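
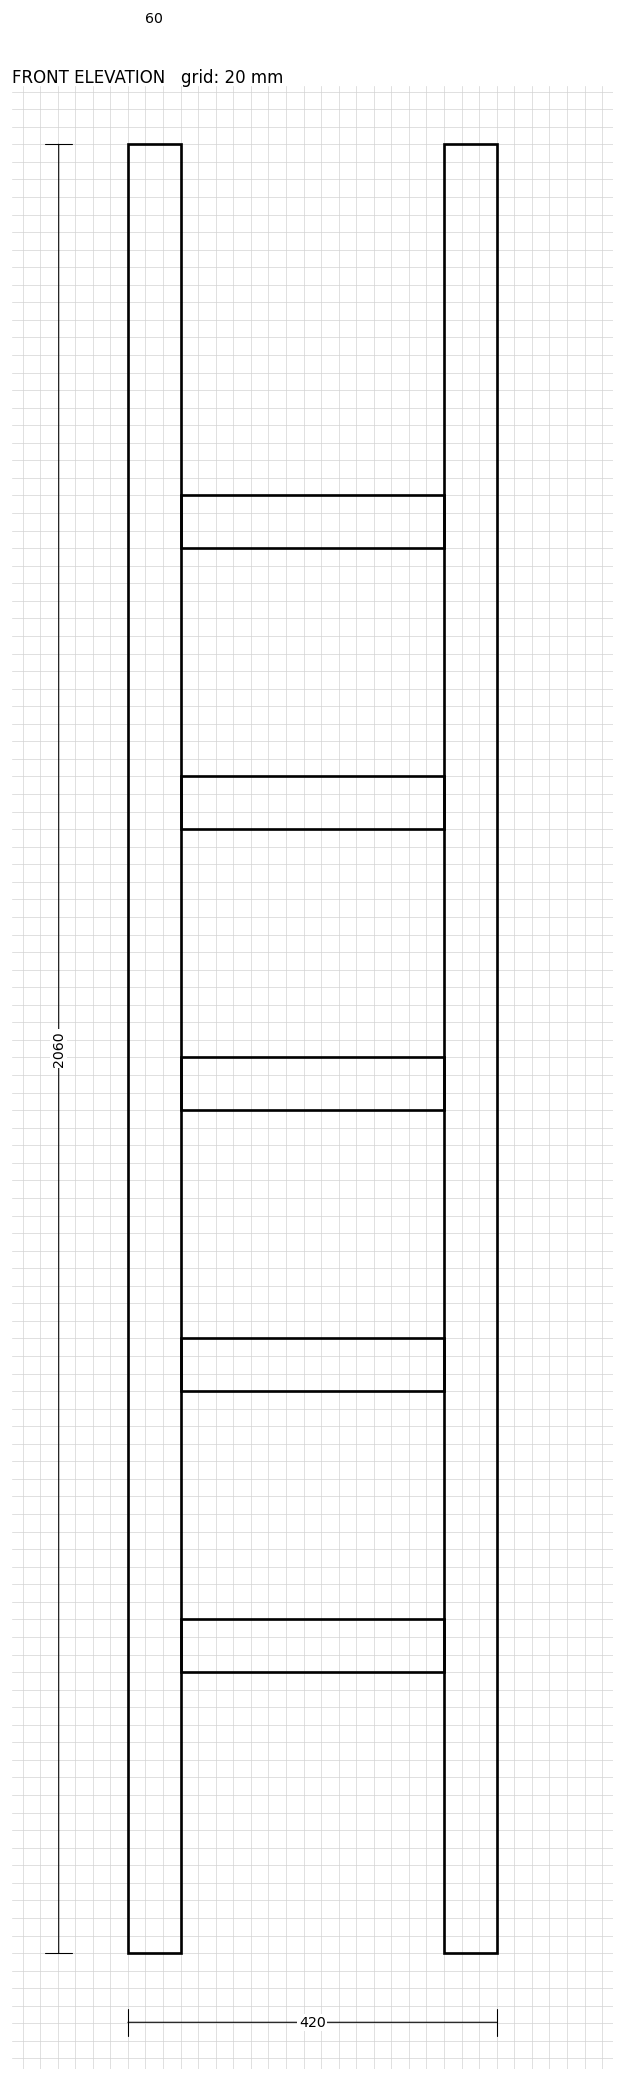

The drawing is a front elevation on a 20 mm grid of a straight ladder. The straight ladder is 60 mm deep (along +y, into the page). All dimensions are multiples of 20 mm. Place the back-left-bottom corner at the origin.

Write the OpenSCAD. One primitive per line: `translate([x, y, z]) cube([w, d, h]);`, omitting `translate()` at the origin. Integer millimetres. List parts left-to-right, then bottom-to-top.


cube([60, 60, 2060]);
translate([60, 0, 320]) cube([300, 60, 60]);
translate([60, 0, 640]) cube([300, 60, 60]);
translate([60, 0, 960]) cube([300, 60, 60]);
translate([60, 0, 1280]) cube([300, 60, 60]);
translate([60, 0, 1600]) cube([300, 60, 60]);
translate([360, 0, 0]) cube([60, 60, 2060]);


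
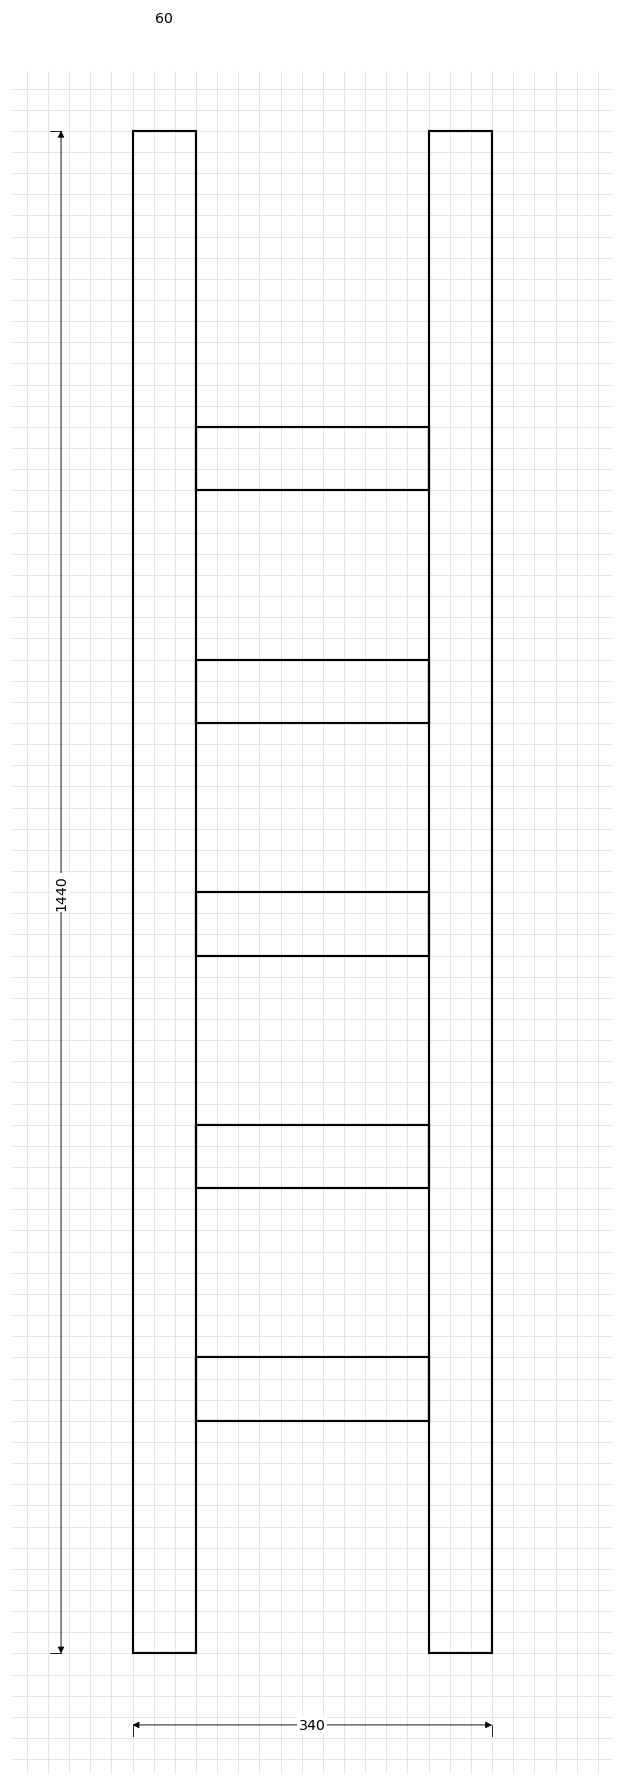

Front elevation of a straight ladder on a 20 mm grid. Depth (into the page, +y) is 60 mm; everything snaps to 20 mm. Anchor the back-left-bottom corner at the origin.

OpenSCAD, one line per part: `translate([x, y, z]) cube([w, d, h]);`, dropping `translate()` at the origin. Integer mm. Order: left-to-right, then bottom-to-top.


cube([60, 60, 1440]);
translate([60, 0, 220]) cube([220, 60, 60]);
translate([60, 0, 440]) cube([220, 60, 60]);
translate([60, 0, 660]) cube([220, 60, 60]);
translate([60, 0, 880]) cube([220, 60, 60]);
translate([60, 0, 1100]) cube([220, 60, 60]);
translate([280, 0, 0]) cube([60, 60, 1440]);


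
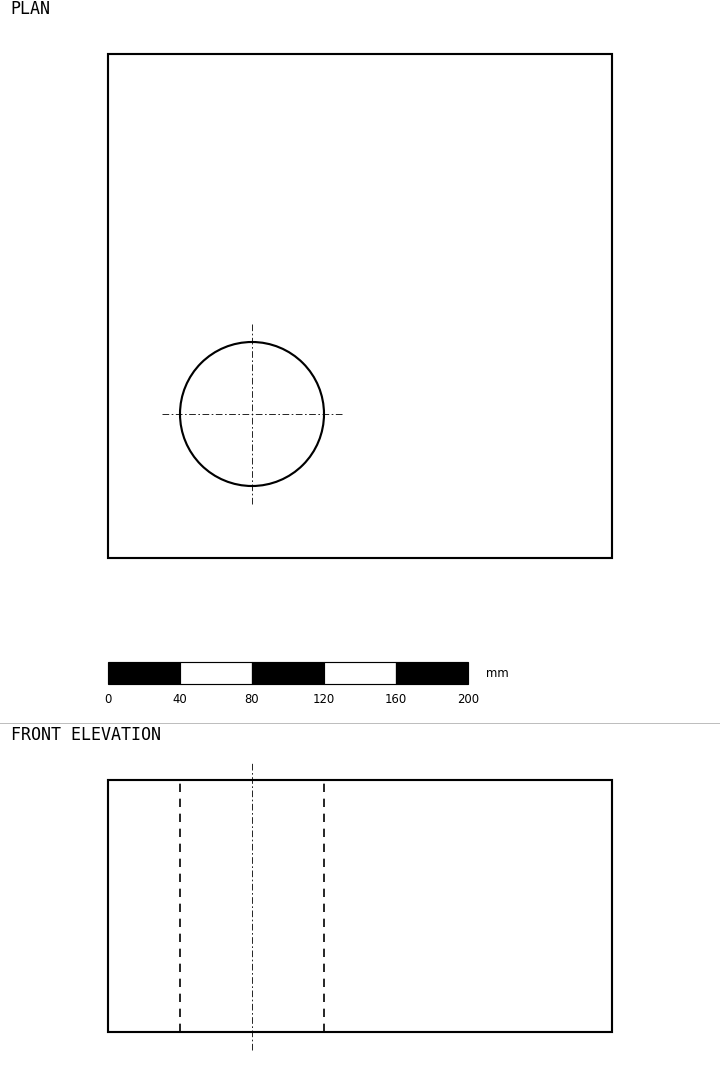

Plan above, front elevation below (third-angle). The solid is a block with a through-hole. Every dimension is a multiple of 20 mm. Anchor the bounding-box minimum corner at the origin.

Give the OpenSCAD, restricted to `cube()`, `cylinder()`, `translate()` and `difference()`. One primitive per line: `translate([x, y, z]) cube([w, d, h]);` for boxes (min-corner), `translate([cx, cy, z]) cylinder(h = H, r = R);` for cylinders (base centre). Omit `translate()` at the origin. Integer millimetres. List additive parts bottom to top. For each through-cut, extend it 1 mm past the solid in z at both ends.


difference() {
  cube([280, 280, 140]);
  translate([80, 80, -1]) cylinder(h = 142, r = 40);
}


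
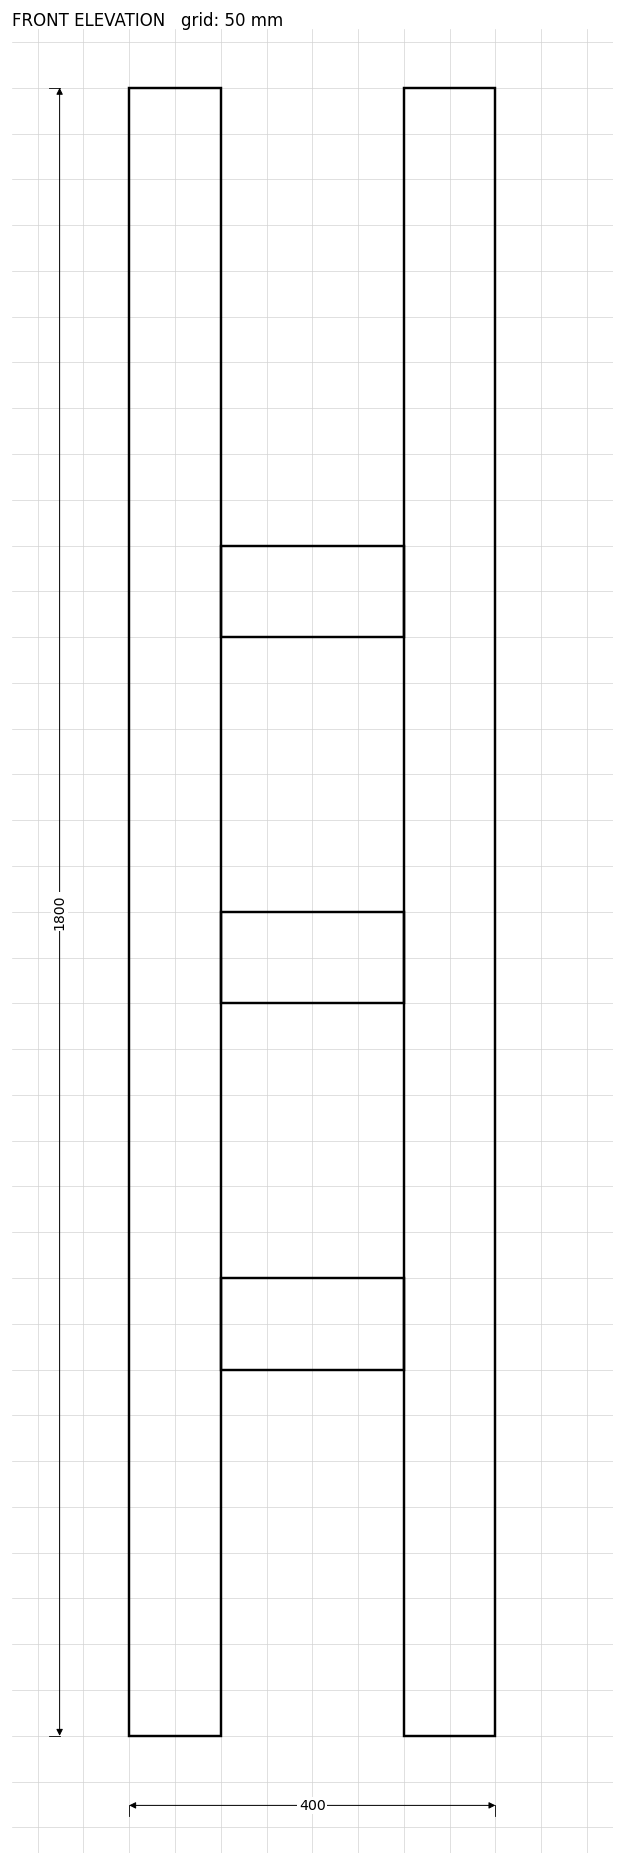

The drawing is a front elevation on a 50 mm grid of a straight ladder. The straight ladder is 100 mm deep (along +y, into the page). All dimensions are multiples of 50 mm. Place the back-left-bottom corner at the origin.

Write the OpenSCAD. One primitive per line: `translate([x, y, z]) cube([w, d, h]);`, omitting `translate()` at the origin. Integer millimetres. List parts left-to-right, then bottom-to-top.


cube([100, 100, 1800]);
translate([100, 0, 400]) cube([200, 100, 100]);
translate([100, 0, 800]) cube([200, 100, 100]);
translate([100, 0, 1200]) cube([200, 100, 100]);
translate([300, 0, 0]) cube([100, 100, 1800]);


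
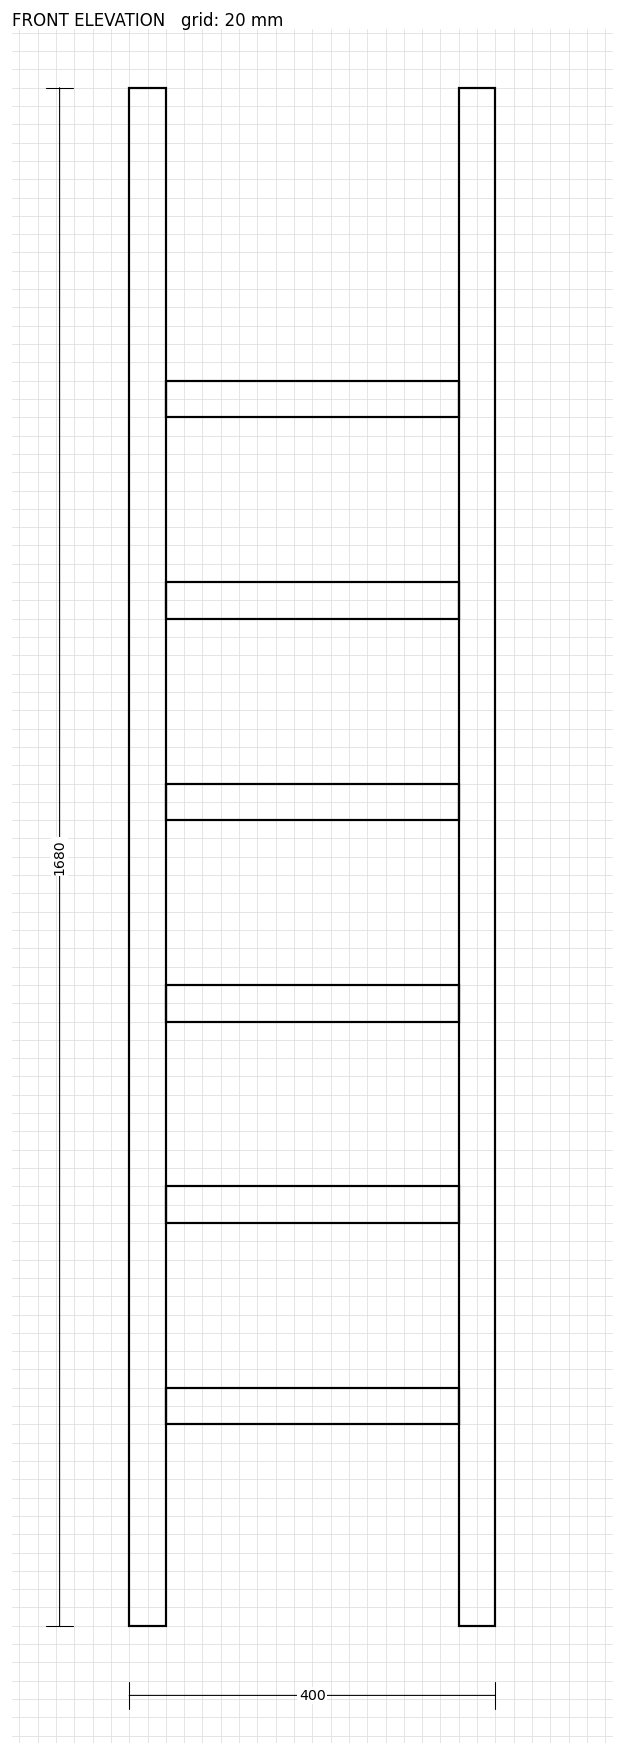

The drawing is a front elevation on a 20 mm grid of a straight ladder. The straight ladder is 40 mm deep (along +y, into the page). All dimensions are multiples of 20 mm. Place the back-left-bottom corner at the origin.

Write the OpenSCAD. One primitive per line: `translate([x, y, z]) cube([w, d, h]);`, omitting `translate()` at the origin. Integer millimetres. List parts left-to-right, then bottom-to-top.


cube([40, 40, 1680]);
translate([40, 0, 220]) cube([320, 40, 40]);
translate([40, 0, 440]) cube([320, 40, 40]);
translate([40, 0, 660]) cube([320, 40, 40]);
translate([40, 0, 880]) cube([320, 40, 40]);
translate([40, 0, 1100]) cube([320, 40, 40]);
translate([40, 0, 1320]) cube([320, 40, 40]);
translate([360, 0, 0]) cube([40, 40, 1680]);


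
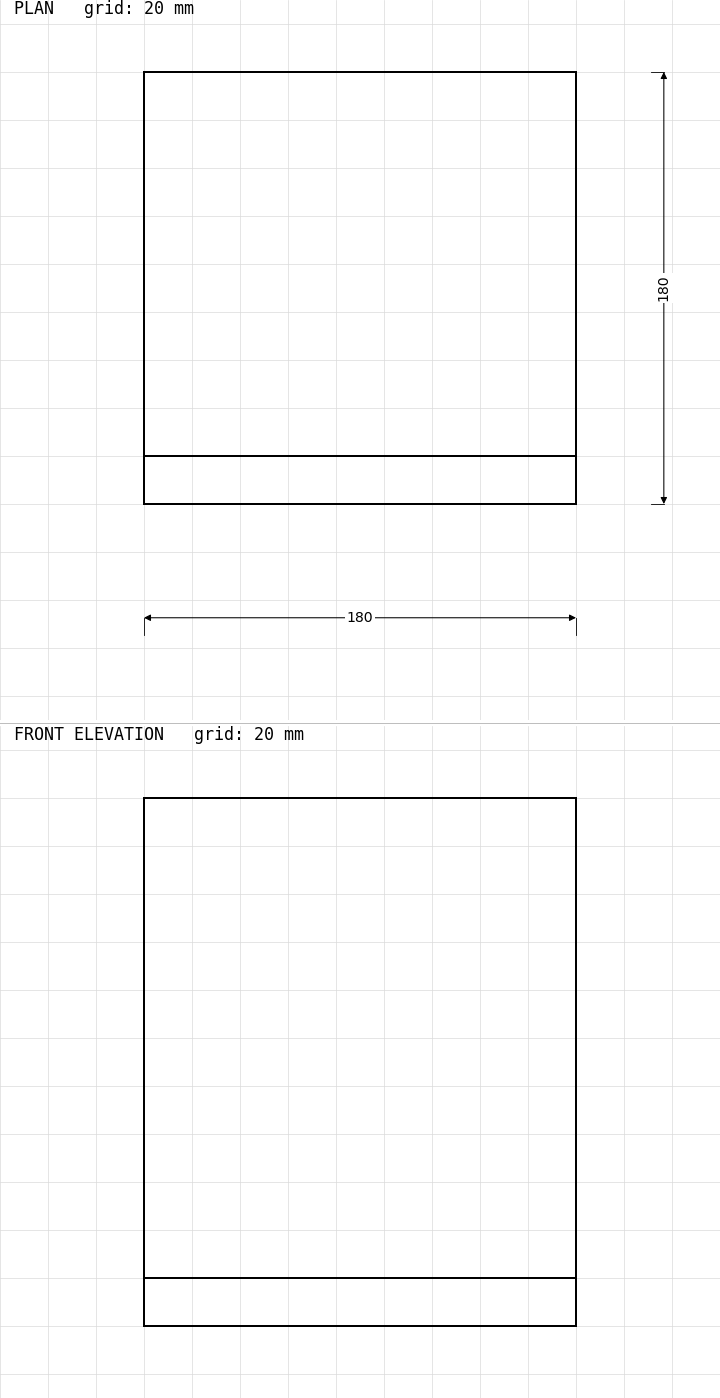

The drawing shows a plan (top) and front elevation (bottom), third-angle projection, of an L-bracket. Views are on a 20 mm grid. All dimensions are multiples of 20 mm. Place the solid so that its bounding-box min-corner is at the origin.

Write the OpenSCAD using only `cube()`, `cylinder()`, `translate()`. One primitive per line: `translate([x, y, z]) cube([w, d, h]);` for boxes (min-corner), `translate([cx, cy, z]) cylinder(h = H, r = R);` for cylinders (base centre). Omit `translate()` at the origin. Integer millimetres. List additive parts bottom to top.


cube([180, 180, 20]);
translate([0, 0, 20]) cube([180, 20, 200]);


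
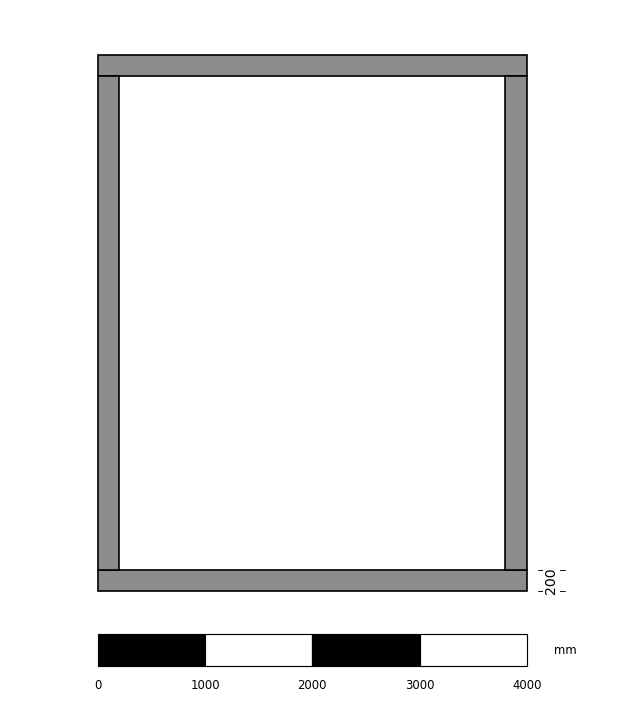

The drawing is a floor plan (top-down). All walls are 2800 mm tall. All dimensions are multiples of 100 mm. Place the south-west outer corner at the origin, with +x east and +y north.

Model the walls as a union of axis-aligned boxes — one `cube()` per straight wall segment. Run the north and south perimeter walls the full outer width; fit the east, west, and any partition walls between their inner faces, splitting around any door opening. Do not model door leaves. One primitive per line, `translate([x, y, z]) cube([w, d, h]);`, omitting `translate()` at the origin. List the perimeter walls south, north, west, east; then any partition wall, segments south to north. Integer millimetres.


cube([4000, 200, 2800]);
translate([0, 4800, 0]) cube([4000, 200, 2800]);
translate([0, 200, 0]) cube([200, 4600, 2800]);
translate([3800, 200, 0]) cube([200, 4600, 2800]);


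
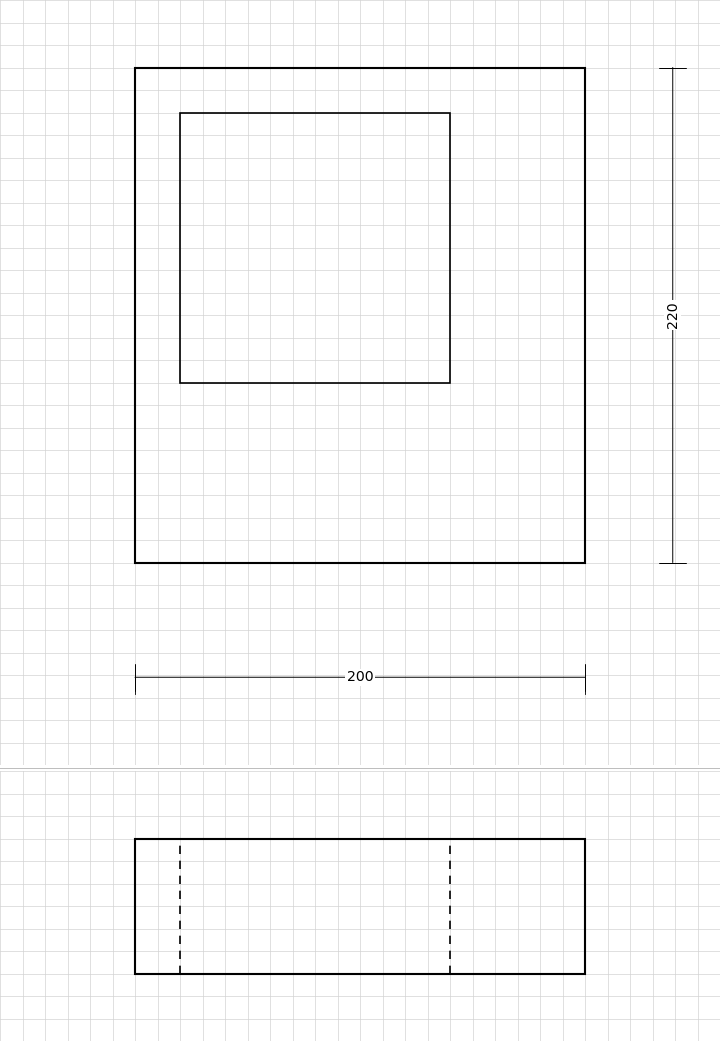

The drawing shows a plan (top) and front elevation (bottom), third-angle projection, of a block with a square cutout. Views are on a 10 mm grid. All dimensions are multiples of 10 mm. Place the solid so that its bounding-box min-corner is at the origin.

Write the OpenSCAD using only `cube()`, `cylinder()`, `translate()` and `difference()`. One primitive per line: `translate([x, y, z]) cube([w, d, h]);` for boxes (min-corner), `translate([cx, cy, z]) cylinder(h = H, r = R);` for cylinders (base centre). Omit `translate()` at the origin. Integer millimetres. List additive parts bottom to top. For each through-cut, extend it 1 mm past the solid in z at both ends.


difference() {
  cube([200, 220, 60]);
  translate([20, 80, -1]) cube([120, 120, 62]);
}


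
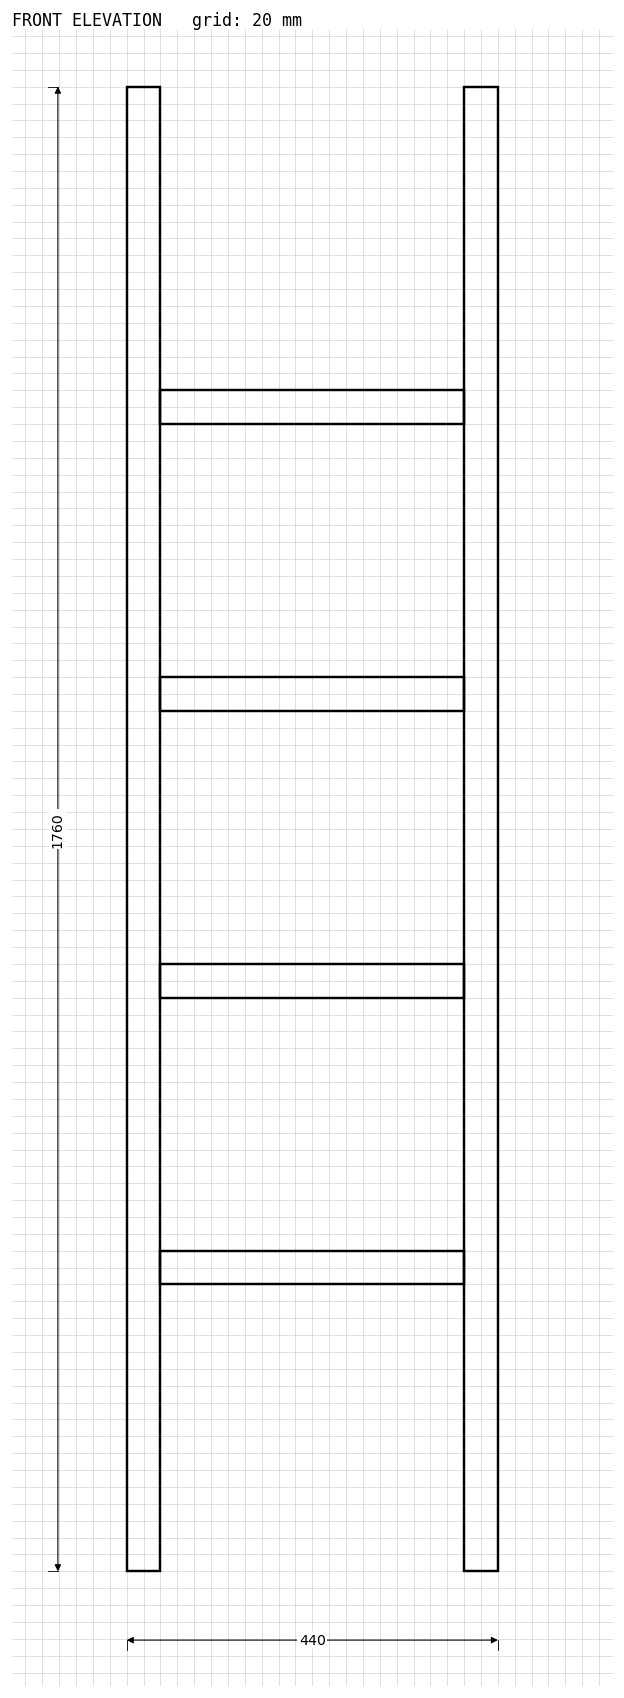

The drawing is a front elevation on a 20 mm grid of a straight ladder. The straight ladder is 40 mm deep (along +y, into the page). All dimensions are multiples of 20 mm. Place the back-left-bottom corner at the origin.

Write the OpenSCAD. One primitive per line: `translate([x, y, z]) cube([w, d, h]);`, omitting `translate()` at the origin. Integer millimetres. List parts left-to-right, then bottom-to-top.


cube([40, 40, 1760]);
translate([40, 0, 340]) cube([360, 40, 40]);
translate([40, 0, 680]) cube([360, 40, 40]);
translate([40, 0, 1020]) cube([360, 40, 40]);
translate([40, 0, 1360]) cube([360, 40, 40]);
translate([400, 0, 0]) cube([40, 40, 1760]);


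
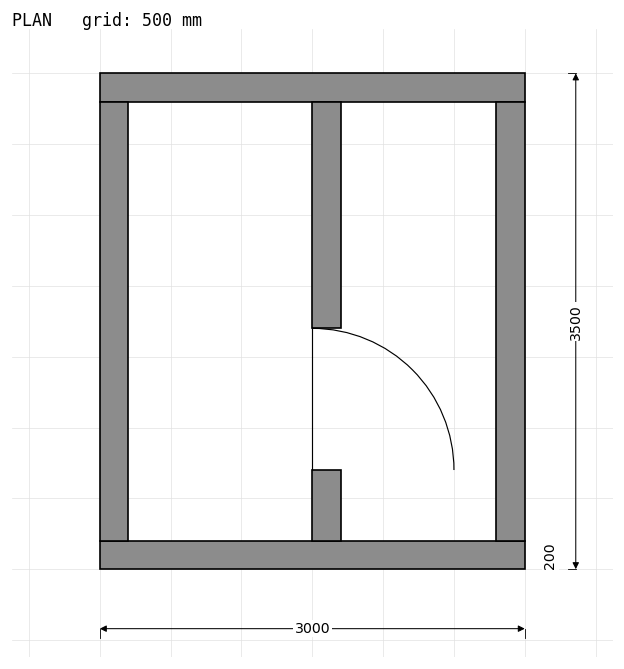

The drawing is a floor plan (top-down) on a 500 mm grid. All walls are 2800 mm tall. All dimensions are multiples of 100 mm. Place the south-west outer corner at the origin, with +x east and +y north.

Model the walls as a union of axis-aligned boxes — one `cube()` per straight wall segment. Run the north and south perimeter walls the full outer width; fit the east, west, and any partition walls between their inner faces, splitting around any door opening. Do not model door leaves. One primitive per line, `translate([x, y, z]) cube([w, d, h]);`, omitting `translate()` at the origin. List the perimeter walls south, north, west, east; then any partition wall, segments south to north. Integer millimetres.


cube([3000, 200, 2800]);
translate([0, 3300, 0]) cube([3000, 200, 2800]);
translate([0, 200, 0]) cube([200, 3100, 2800]);
translate([2800, 200, 0]) cube([200, 3100, 2800]);
translate([1500, 200, 0]) cube([200, 500, 2800]);
translate([1500, 1700, 0]) cube([200, 1600, 2800]);


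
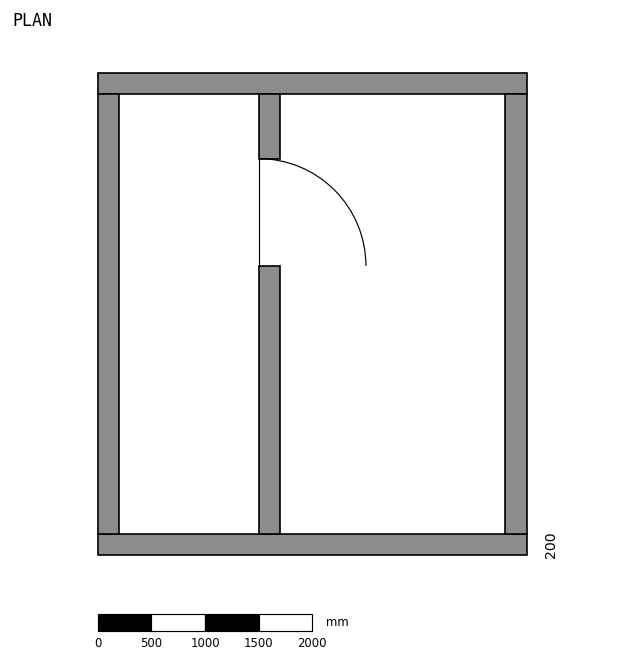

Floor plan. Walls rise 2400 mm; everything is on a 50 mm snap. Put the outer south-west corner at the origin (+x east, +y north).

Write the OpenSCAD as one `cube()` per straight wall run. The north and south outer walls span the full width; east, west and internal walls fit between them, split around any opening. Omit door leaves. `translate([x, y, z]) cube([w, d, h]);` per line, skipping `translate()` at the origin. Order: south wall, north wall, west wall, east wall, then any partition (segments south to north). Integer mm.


cube([4000, 200, 2400]);
translate([0, 4300, 0]) cube([4000, 200, 2400]);
translate([0, 200, 0]) cube([200, 4100, 2400]);
translate([3800, 200, 0]) cube([200, 4100, 2400]);
translate([1500, 200, 0]) cube([200, 2500, 2400]);
translate([1500, 3700, 0]) cube([200, 600, 2400]);


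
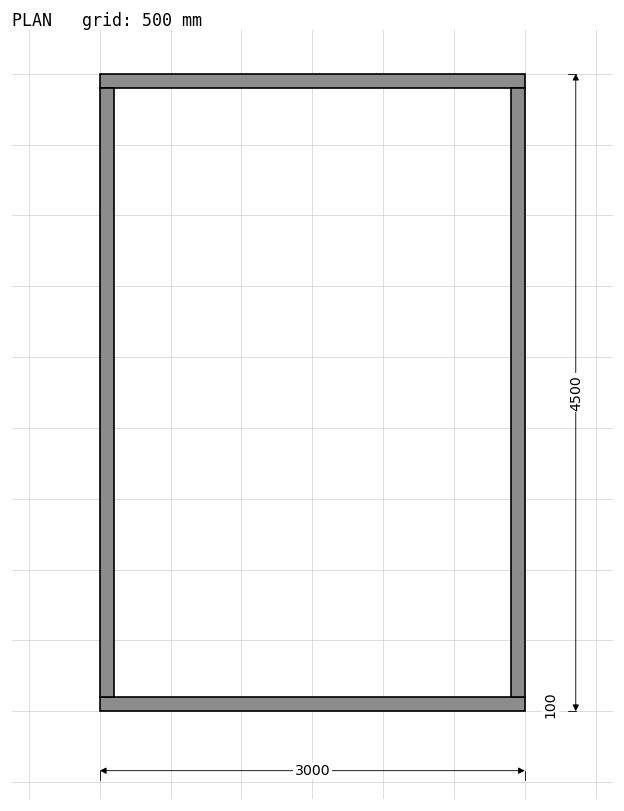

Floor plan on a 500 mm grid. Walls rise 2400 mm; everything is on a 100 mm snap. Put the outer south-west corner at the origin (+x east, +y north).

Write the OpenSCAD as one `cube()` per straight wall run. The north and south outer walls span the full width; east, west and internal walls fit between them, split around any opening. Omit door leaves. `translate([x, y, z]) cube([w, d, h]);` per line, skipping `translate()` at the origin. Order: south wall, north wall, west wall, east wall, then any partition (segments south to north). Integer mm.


cube([3000, 100, 2400]);
translate([0, 4400, 0]) cube([3000, 100, 2400]);
translate([0, 100, 0]) cube([100, 4300, 2400]);
translate([2900, 100, 0]) cube([100, 4300, 2400]);


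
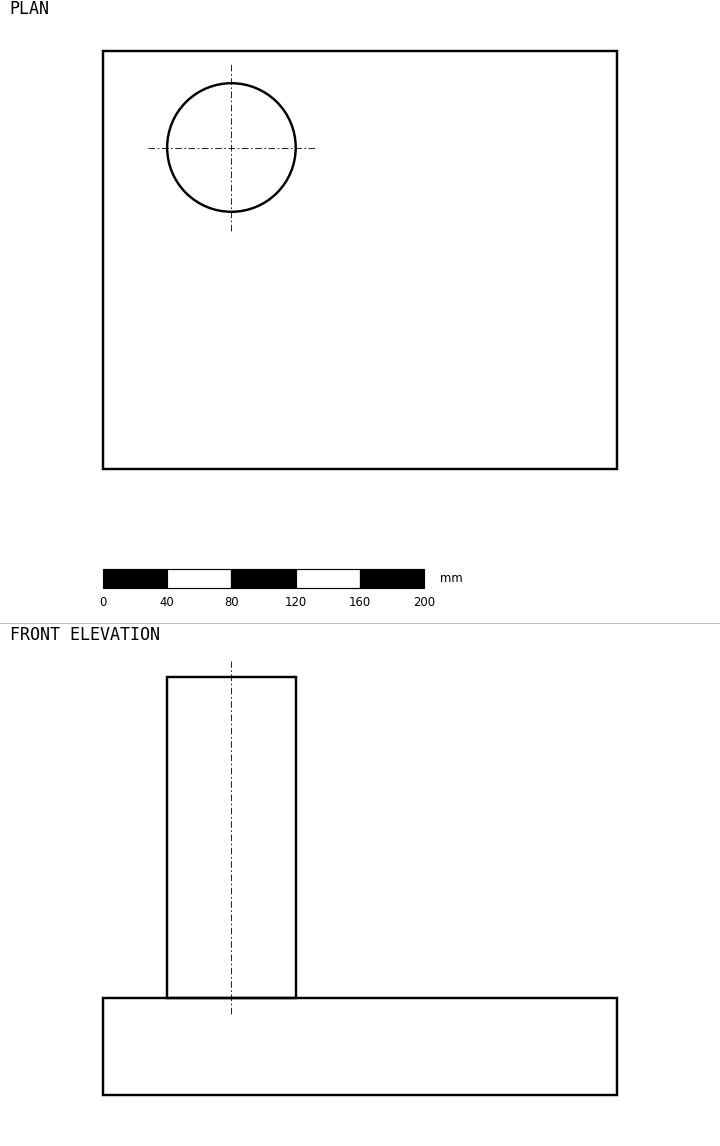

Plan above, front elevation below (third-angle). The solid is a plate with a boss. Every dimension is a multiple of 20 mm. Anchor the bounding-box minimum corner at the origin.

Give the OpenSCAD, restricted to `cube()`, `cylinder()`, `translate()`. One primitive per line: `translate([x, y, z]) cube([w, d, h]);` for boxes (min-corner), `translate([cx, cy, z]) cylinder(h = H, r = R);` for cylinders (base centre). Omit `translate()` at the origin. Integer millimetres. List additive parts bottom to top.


cube([320, 260, 60]);
translate([80, 200, 60]) cylinder(h = 200, r = 40);


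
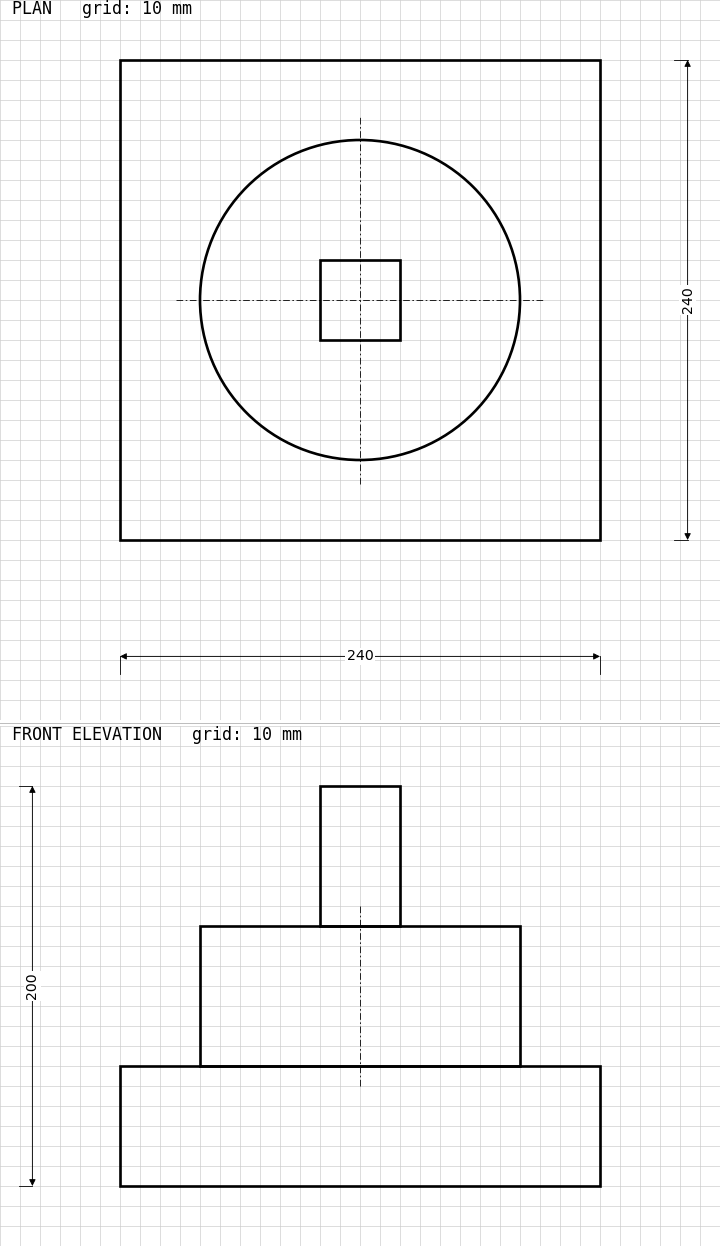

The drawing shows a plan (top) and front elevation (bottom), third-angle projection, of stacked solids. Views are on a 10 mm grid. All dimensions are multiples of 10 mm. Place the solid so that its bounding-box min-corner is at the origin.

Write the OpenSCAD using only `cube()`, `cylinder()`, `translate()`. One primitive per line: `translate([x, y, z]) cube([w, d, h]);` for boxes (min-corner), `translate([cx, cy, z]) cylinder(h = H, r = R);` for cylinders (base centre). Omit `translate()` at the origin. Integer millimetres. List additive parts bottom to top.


cube([240, 240, 60]);
translate([120, 120, 60]) cylinder(h = 70, r = 80);
translate([100, 100, 130]) cube([40, 40, 70]);


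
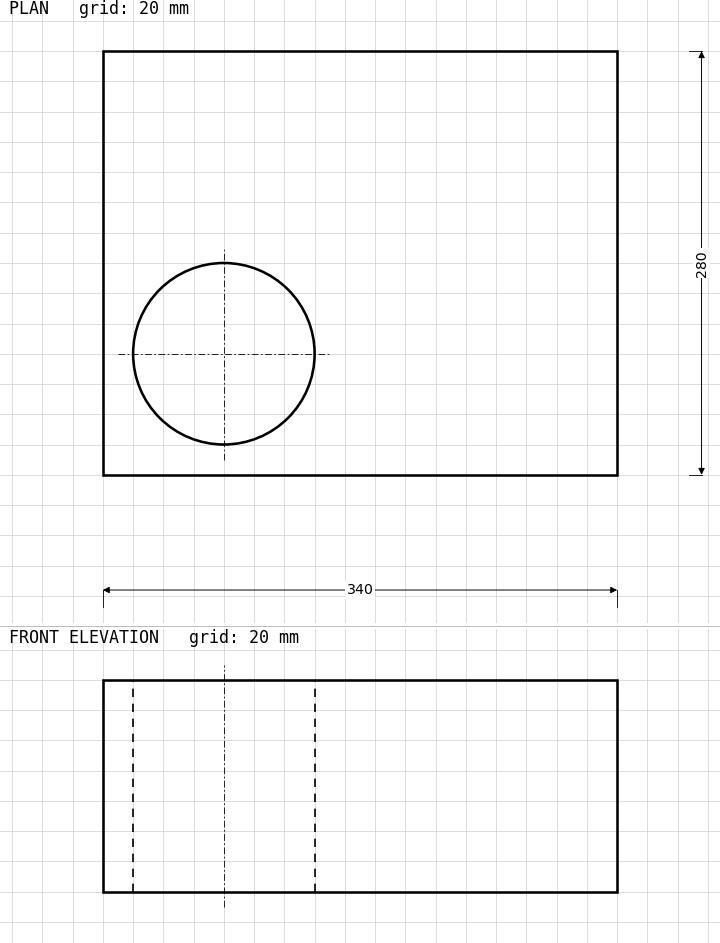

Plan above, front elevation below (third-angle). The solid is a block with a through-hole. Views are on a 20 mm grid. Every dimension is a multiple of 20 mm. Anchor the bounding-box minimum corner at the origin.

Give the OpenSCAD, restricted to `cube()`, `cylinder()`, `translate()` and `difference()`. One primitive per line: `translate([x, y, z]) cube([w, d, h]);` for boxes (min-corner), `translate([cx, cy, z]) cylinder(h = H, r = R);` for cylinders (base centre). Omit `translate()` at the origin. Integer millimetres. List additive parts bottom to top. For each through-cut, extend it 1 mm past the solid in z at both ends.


difference() {
  cube([340, 280, 140]);
  translate([80, 80, -1]) cylinder(h = 142, r = 60);
}


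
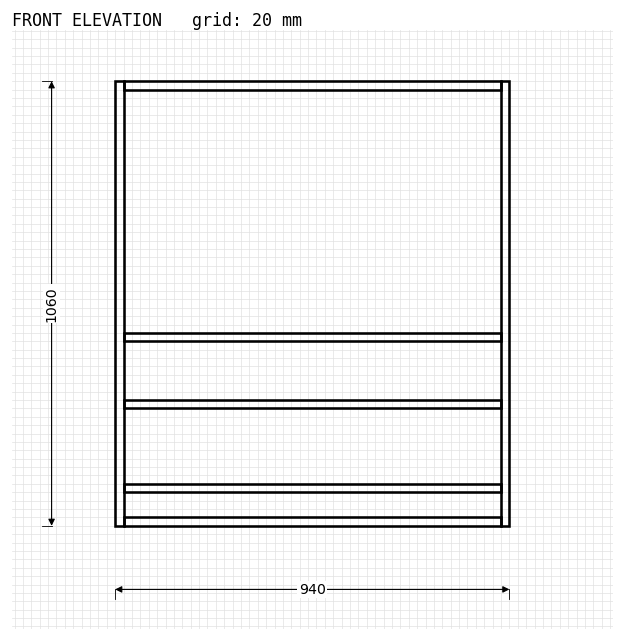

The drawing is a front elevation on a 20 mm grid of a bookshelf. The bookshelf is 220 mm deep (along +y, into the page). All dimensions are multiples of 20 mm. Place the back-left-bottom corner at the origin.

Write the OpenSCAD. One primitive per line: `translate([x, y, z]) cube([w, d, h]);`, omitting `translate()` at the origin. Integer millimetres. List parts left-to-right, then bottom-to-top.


cube([20, 220, 1060]);
translate([20, 0, 0]) cube([900, 220, 20]);
translate([20, 0, 80]) cube([900, 220, 20]);
translate([20, 0, 280]) cube([900, 220, 20]);
translate([20, 0, 440]) cube([900, 220, 20]);
translate([20, 0, 1040]) cube([900, 220, 20]);
translate([920, 0, 0]) cube([20, 220, 1060]);


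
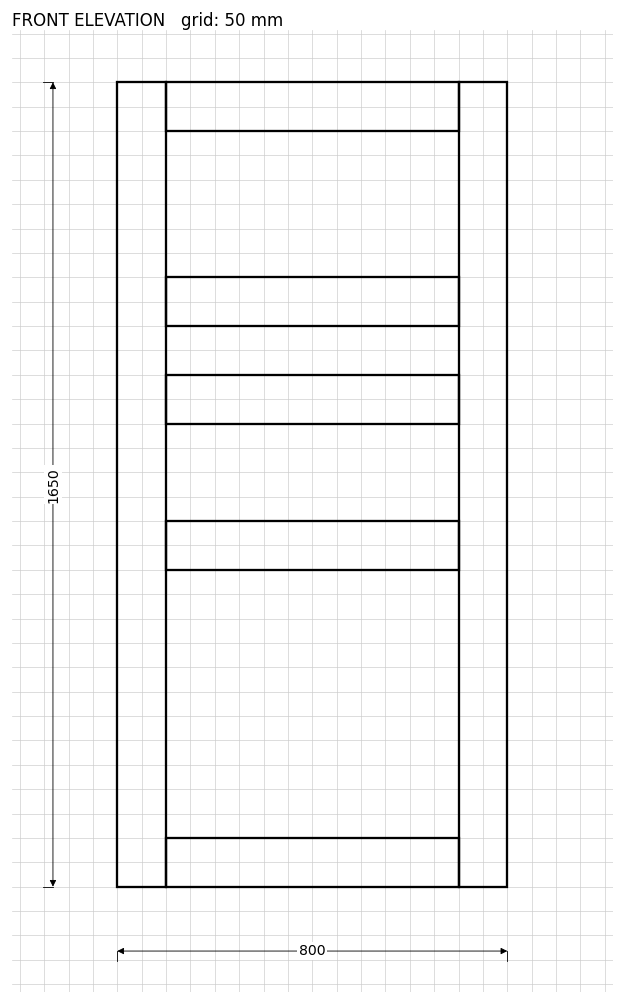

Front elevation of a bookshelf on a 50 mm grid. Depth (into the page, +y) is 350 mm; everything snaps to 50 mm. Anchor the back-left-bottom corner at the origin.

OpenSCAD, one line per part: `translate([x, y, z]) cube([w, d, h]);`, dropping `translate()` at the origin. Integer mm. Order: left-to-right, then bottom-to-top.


cube([100, 350, 1650]);
translate([100, 0, 0]) cube([600, 350, 100]);
translate([100, 0, 650]) cube([600, 350, 100]);
translate([100, 0, 950]) cube([600, 350, 100]);
translate([100, 0, 1150]) cube([600, 350, 100]);
translate([100, 0, 1550]) cube([600, 350, 100]);
translate([700, 0, 0]) cube([100, 350, 1650]);


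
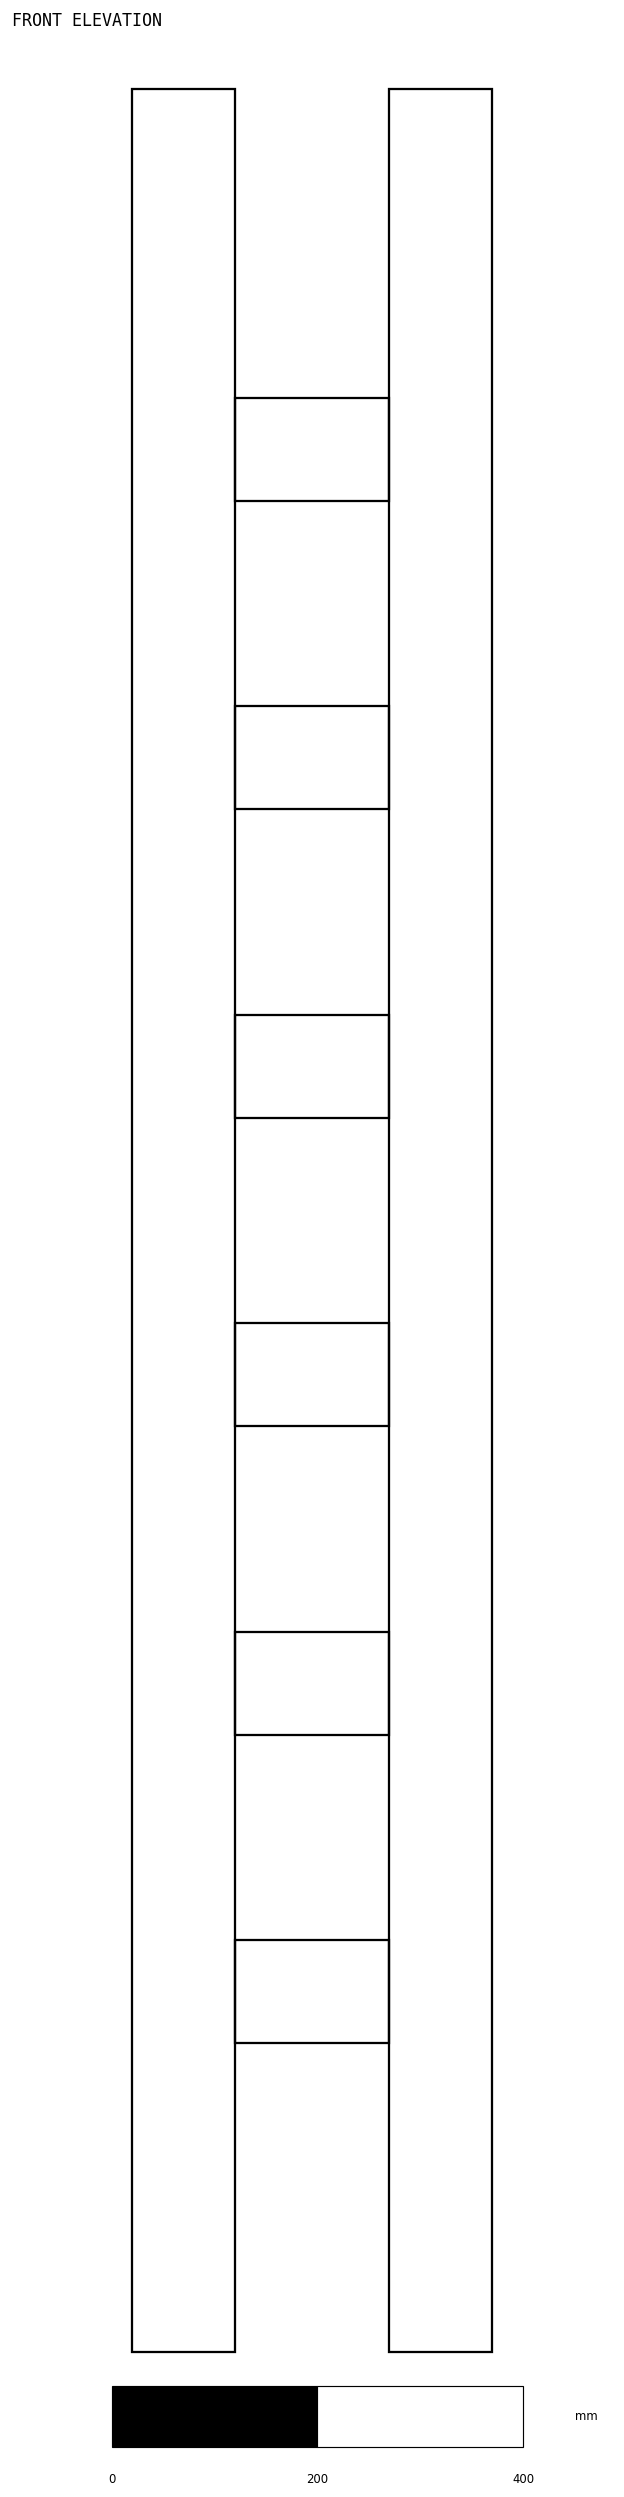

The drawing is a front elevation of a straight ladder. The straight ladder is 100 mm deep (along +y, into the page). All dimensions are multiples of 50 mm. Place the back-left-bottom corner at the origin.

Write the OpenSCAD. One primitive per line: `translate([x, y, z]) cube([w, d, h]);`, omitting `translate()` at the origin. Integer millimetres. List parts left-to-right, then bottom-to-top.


cube([100, 100, 2200]);
translate([100, 0, 300]) cube([150, 100, 100]);
translate([100, 0, 600]) cube([150, 100, 100]);
translate([100, 0, 900]) cube([150, 100, 100]);
translate([100, 0, 1200]) cube([150, 100, 100]);
translate([100, 0, 1500]) cube([150, 100, 100]);
translate([100, 0, 1800]) cube([150, 100, 100]);
translate([250, 0, 0]) cube([100, 100, 2200]);


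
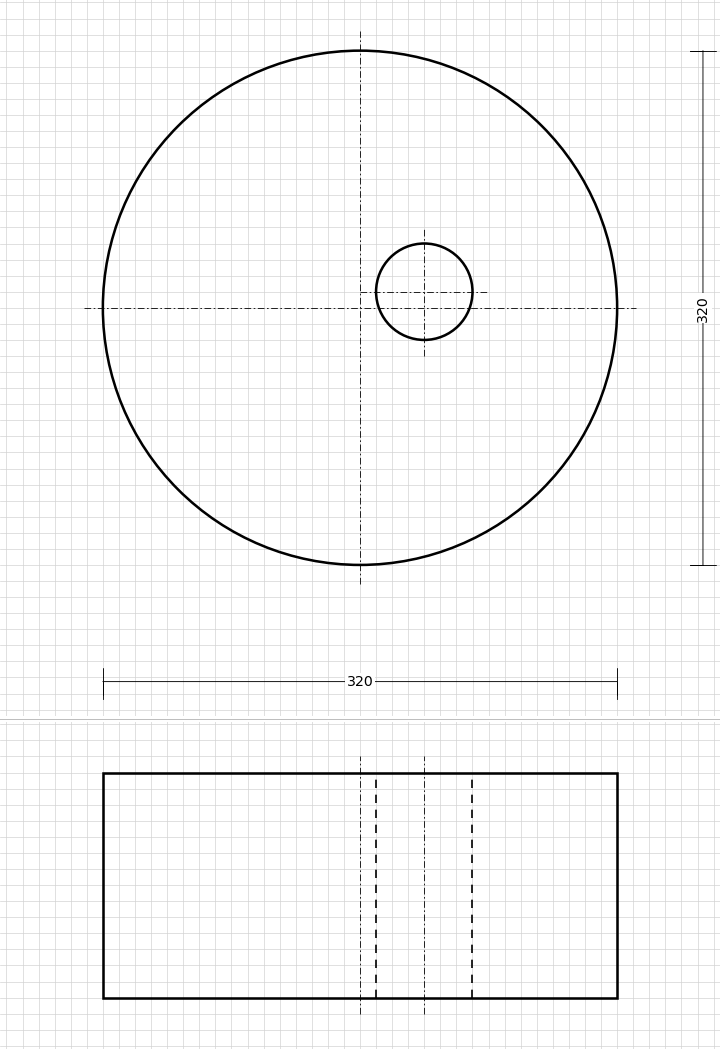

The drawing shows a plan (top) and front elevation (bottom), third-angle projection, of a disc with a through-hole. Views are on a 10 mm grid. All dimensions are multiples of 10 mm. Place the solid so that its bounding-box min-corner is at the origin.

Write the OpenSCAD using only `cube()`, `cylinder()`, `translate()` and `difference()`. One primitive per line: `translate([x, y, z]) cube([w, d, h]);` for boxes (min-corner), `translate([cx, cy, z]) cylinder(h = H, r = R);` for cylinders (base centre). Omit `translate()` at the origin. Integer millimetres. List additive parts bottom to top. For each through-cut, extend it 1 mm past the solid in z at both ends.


difference() {
  translate([160, 160, 0]) cylinder(h = 140, r = 160);
  translate([200, 170, -1]) cylinder(h = 142, r = 30);
}


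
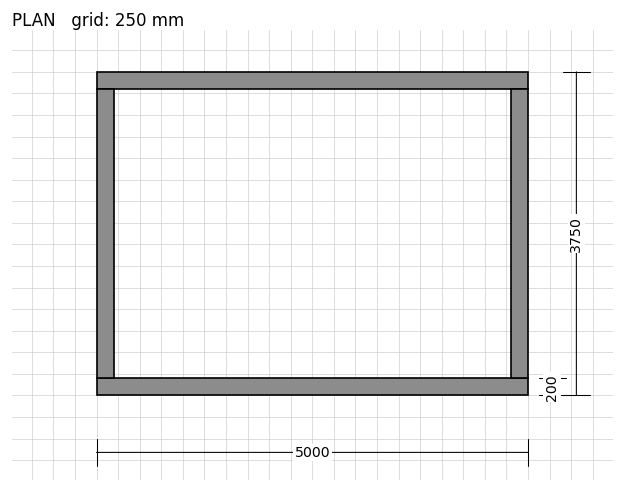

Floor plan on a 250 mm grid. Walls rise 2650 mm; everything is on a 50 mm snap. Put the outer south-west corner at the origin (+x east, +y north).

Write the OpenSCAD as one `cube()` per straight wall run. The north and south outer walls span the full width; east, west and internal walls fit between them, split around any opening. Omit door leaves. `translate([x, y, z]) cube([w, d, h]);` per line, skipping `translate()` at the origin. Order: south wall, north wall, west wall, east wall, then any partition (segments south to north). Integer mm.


cube([5000, 200, 2650]);
translate([0, 3550, 0]) cube([5000, 200, 2650]);
translate([0, 200, 0]) cube([200, 3350, 2650]);
translate([4800, 200, 0]) cube([200, 3350, 2650]);


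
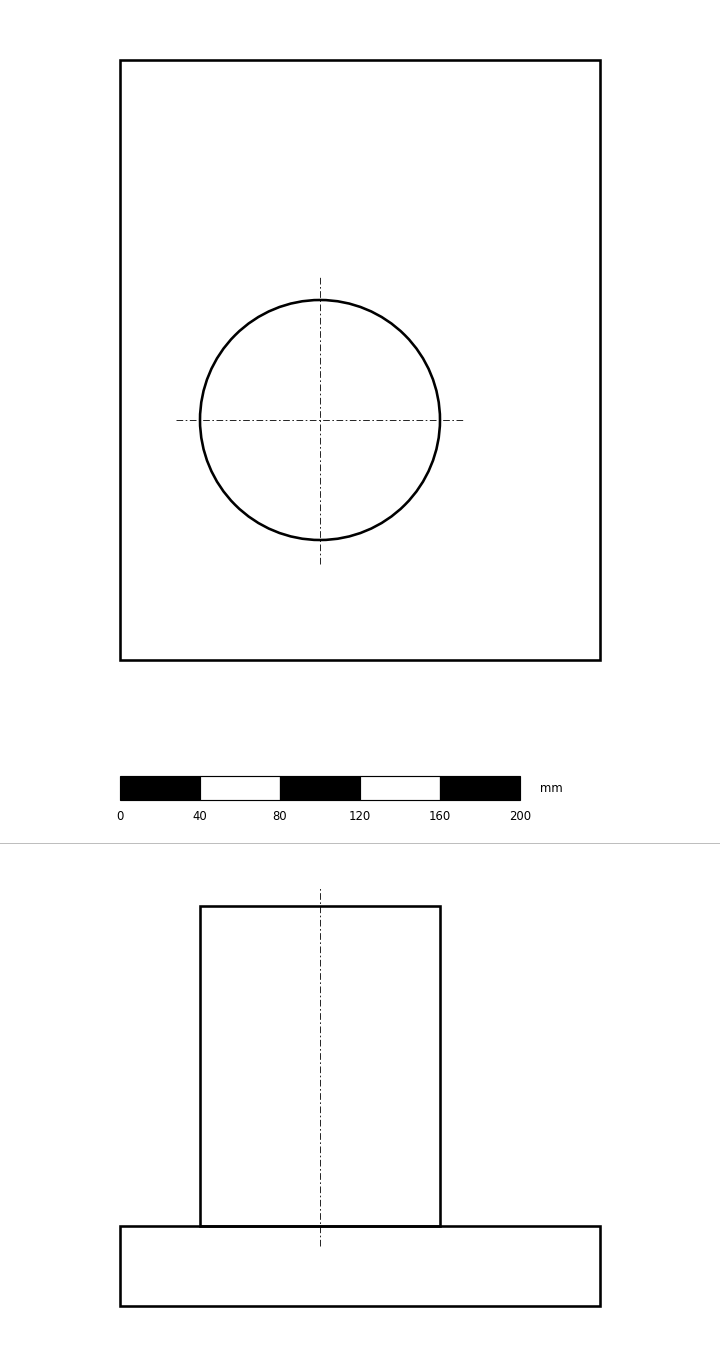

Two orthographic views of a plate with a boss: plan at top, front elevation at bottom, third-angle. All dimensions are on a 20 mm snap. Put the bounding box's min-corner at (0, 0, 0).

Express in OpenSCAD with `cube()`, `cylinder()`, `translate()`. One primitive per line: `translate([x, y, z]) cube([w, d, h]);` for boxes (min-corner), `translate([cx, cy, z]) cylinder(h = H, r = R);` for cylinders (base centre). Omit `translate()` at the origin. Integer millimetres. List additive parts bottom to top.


cube([240, 300, 40]);
translate([100, 120, 40]) cylinder(h = 160, r = 60);


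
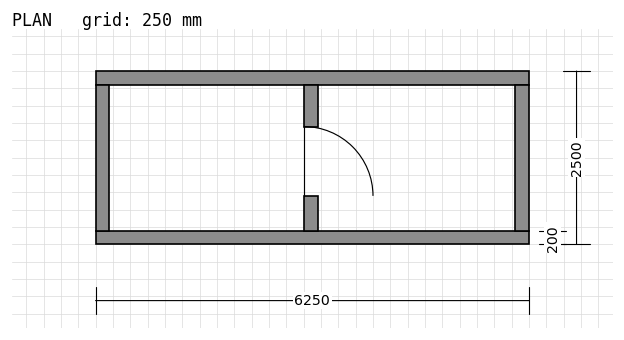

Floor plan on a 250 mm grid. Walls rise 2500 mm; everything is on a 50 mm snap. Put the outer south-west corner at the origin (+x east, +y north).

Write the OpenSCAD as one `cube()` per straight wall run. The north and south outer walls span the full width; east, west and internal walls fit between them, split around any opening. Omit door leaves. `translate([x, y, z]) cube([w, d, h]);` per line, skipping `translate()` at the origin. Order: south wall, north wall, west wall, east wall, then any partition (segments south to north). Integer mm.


cube([6250, 200, 2500]);
translate([0, 2300, 0]) cube([6250, 200, 2500]);
translate([0, 200, 0]) cube([200, 2100, 2500]);
translate([6050, 200, 0]) cube([200, 2100, 2500]);
translate([3000, 200, 0]) cube([200, 500, 2500]);
translate([3000, 1700, 0]) cube([200, 600, 2500]);


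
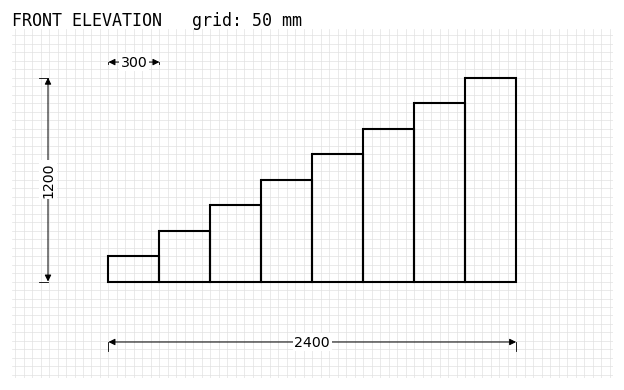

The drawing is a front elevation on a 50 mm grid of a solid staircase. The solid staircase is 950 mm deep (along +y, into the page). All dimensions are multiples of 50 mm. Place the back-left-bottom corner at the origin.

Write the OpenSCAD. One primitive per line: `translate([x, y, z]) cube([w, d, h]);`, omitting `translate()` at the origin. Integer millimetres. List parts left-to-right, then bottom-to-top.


cube([300, 950, 150]);
translate([300, 0, 0]) cube([300, 950, 300]);
translate([600, 0, 0]) cube([300, 950, 450]);
translate([900, 0, 0]) cube([300, 950, 600]);
translate([1200, 0, 0]) cube([300, 950, 750]);
translate([1500, 0, 0]) cube([300, 950, 900]);
translate([1800, 0, 0]) cube([300, 950, 1050]);
translate([2100, 0, 0]) cube([300, 950, 1200]);


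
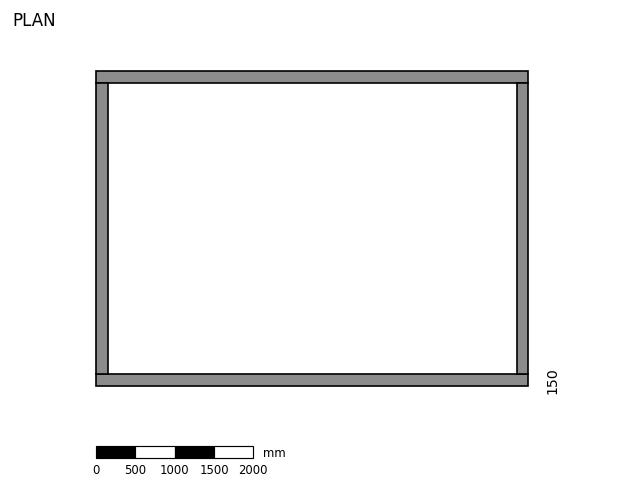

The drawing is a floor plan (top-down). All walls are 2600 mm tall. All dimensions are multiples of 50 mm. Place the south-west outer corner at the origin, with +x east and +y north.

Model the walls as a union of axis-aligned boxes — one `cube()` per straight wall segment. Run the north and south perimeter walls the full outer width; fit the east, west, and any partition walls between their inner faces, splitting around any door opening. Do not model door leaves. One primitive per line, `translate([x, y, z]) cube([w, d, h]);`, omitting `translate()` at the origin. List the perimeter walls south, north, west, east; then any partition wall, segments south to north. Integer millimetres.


cube([5500, 150, 2600]);
translate([0, 3850, 0]) cube([5500, 150, 2600]);
translate([0, 150, 0]) cube([150, 3700, 2600]);
translate([5350, 150, 0]) cube([150, 3700, 2600]);


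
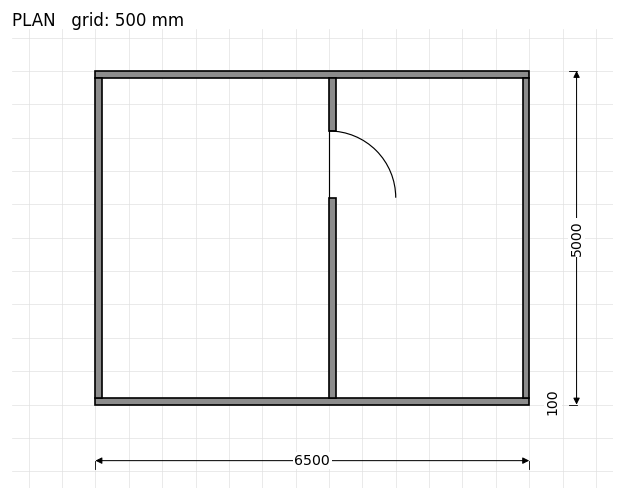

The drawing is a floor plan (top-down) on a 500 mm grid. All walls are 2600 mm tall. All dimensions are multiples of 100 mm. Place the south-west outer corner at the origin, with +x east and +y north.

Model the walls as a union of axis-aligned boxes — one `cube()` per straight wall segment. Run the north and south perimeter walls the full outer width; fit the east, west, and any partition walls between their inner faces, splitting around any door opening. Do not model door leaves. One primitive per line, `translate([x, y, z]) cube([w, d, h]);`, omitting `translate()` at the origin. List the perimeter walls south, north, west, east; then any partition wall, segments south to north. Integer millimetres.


cube([6500, 100, 2600]);
translate([0, 4900, 0]) cube([6500, 100, 2600]);
translate([0, 100, 0]) cube([100, 4800, 2600]);
translate([6400, 100, 0]) cube([100, 4800, 2600]);
translate([3500, 100, 0]) cube([100, 3000, 2600]);
translate([3500, 4100, 0]) cube([100, 800, 2600]);


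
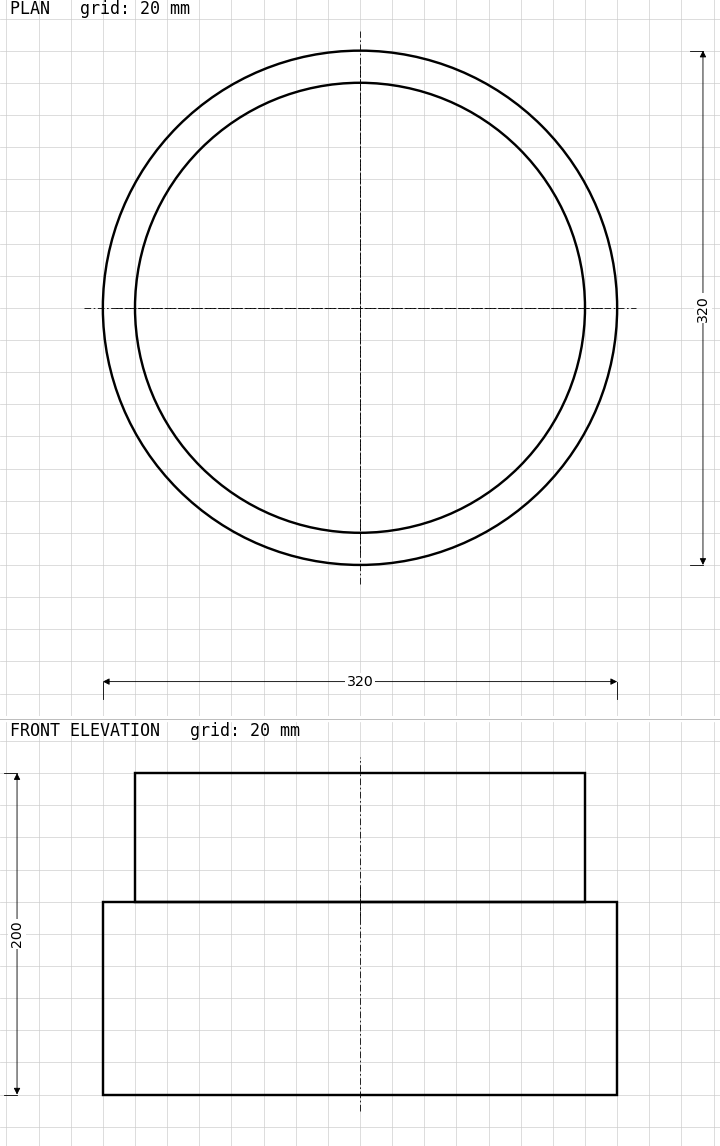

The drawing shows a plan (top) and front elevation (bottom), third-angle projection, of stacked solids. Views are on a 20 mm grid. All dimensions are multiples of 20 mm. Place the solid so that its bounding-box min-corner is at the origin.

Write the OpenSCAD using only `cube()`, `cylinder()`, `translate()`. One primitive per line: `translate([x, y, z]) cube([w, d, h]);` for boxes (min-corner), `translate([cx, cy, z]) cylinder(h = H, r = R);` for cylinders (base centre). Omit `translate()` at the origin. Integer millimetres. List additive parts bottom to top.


translate([160, 160, 0]) cylinder(h = 120, r = 160);
translate([160, 160, 120]) cylinder(h = 80, r = 140);


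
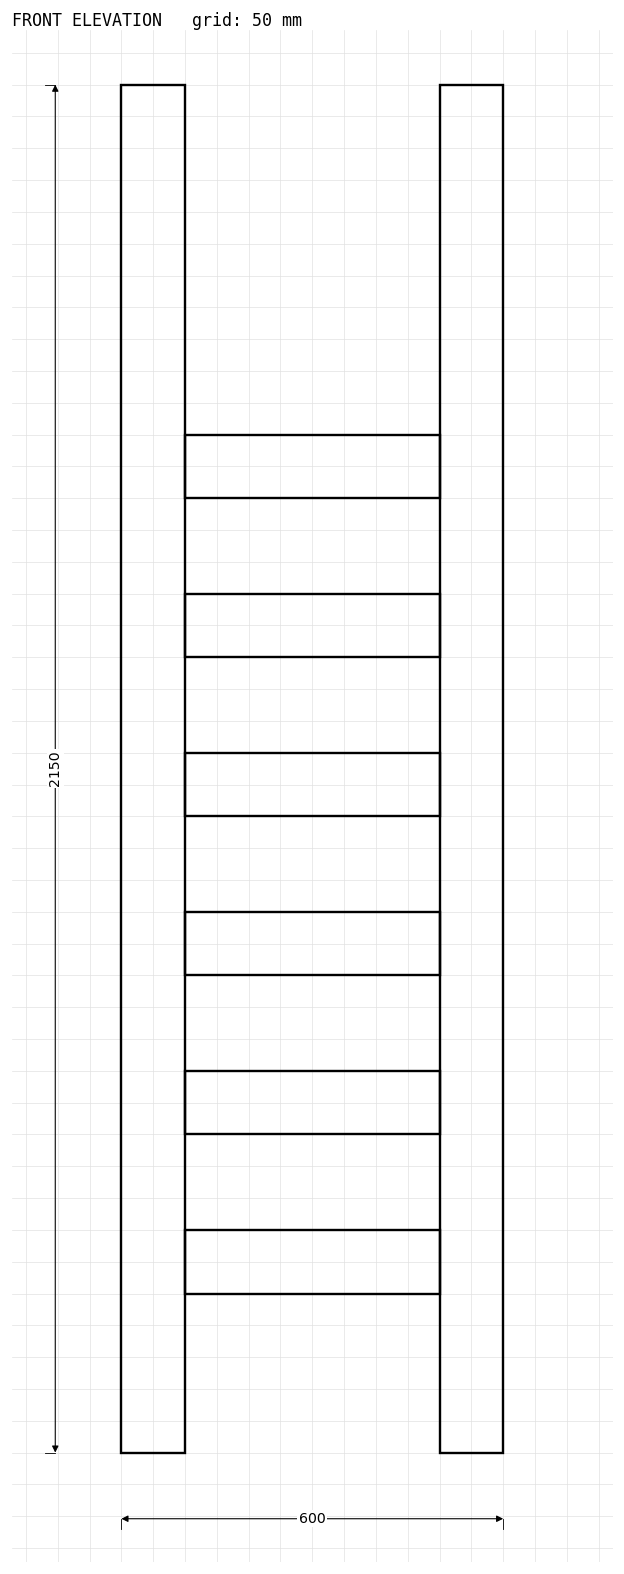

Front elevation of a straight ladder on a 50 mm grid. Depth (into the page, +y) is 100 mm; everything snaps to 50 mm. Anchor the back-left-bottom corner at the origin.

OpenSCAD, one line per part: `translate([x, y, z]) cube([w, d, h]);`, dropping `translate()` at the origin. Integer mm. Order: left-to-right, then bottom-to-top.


cube([100, 100, 2150]);
translate([100, 0, 250]) cube([400, 100, 100]);
translate([100, 0, 500]) cube([400, 100, 100]);
translate([100, 0, 750]) cube([400, 100, 100]);
translate([100, 0, 1000]) cube([400, 100, 100]);
translate([100, 0, 1250]) cube([400, 100, 100]);
translate([100, 0, 1500]) cube([400, 100, 100]);
translate([500, 0, 0]) cube([100, 100, 2150]);


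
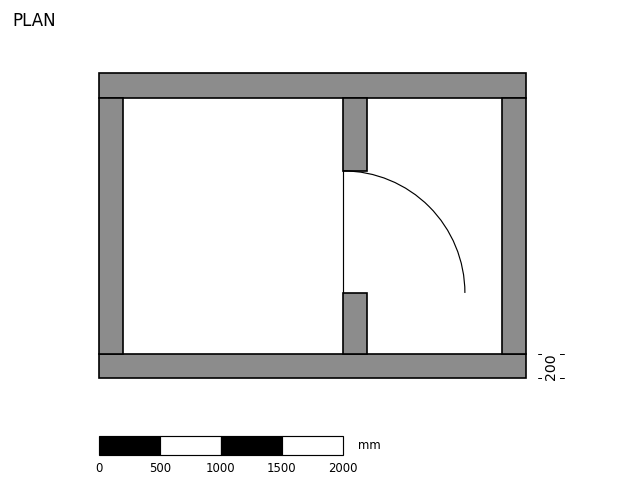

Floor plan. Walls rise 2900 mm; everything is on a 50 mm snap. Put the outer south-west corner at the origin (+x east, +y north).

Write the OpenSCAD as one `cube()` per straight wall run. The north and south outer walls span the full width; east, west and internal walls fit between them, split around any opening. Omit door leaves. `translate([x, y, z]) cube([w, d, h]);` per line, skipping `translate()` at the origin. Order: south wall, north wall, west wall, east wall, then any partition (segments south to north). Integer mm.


cube([3500, 200, 2900]);
translate([0, 2300, 0]) cube([3500, 200, 2900]);
translate([0, 200, 0]) cube([200, 2100, 2900]);
translate([3300, 200, 0]) cube([200, 2100, 2900]);
translate([2000, 200, 0]) cube([200, 500, 2900]);
translate([2000, 1700, 0]) cube([200, 600, 2900]);


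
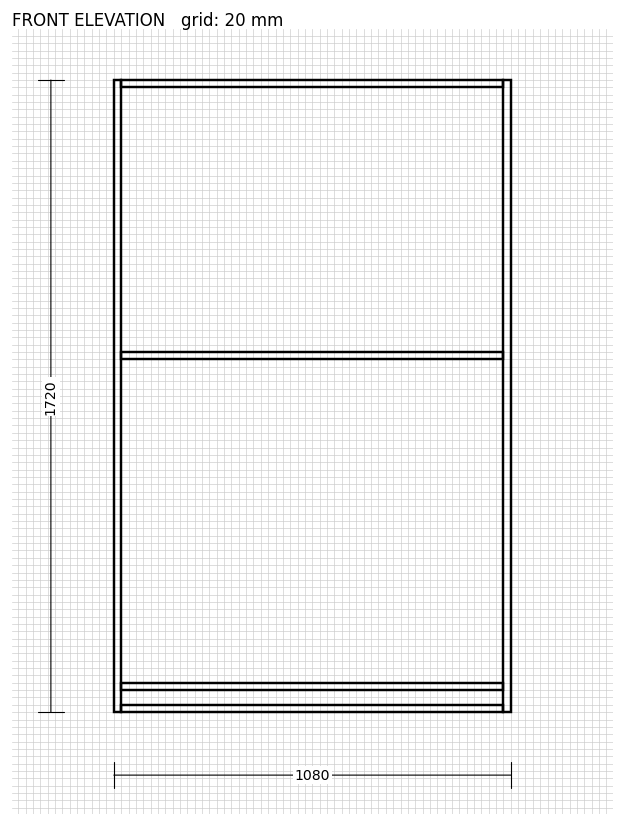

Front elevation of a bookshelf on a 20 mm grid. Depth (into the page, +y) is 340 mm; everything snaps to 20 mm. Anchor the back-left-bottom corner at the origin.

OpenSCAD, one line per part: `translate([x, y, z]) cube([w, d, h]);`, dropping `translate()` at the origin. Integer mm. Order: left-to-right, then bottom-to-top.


cube([20, 340, 1720]);
translate([20, 0, 0]) cube([1040, 340, 20]);
translate([20, 0, 60]) cube([1040, 340, 20]);
translate([20, 0, 960]) cube([1040, 340, 20]);
translate([20, 0, 1700]) cube([1040, 340, 20]);
translate([1060, 0, 0]) cube([20, 340, 1720]);


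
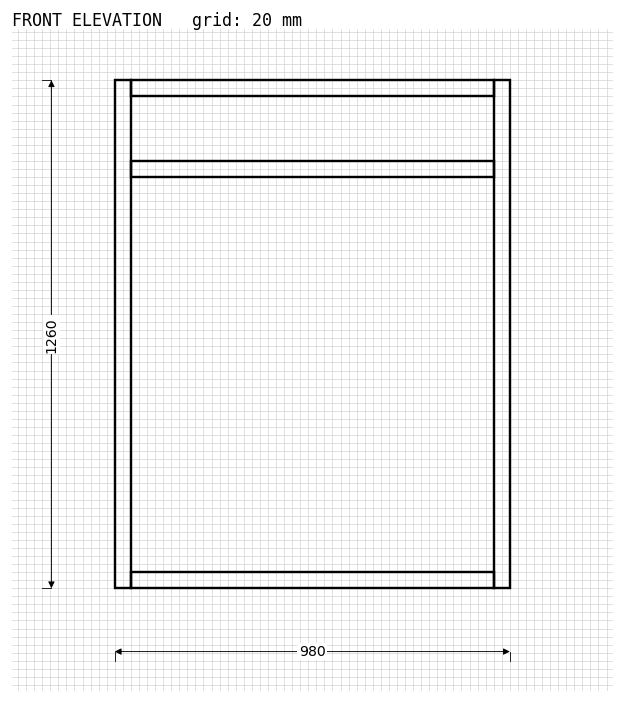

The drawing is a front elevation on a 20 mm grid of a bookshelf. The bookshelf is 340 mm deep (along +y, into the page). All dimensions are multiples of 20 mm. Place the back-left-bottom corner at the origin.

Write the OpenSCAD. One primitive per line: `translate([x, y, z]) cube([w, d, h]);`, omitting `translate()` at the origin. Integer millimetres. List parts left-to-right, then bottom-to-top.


cube([40, 340, 1260]);
translate([40, 0, 0]) cube([900, 340, 40]);
translate([40, 0, 1020]) cube([900, 340, 40]);
translate([40, 0, 1220]) cube([900, 340, 40]);
translate([940, 0, 0]) cube([40, 340, 1260]);


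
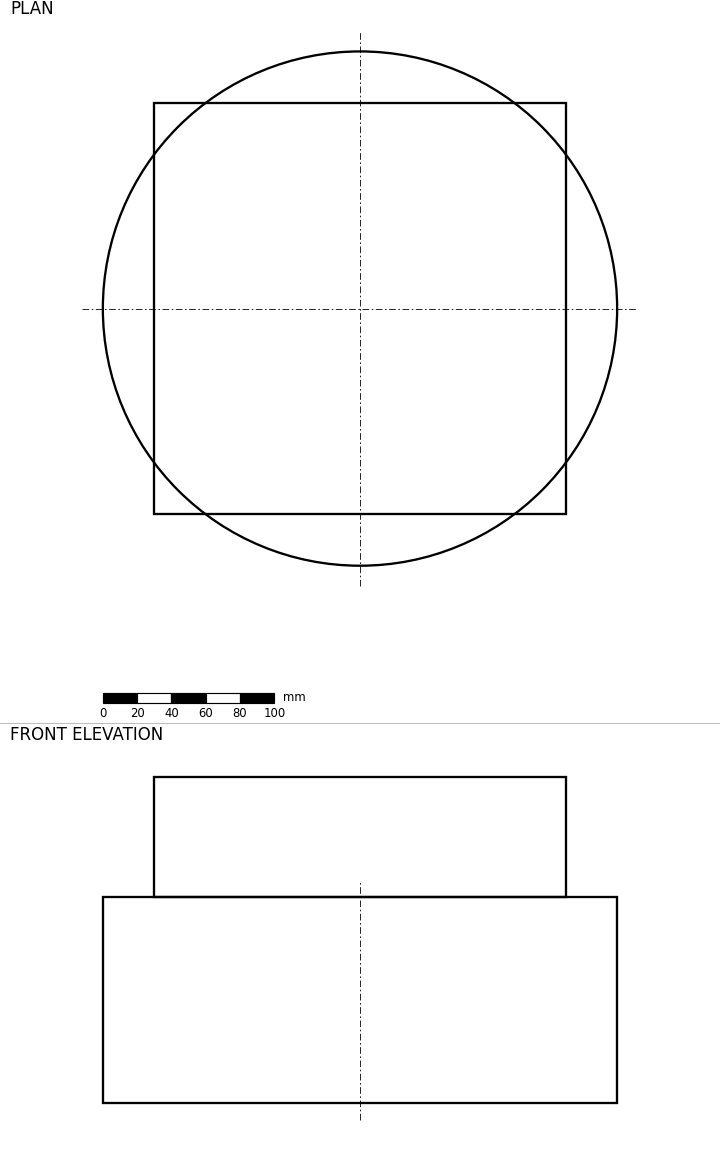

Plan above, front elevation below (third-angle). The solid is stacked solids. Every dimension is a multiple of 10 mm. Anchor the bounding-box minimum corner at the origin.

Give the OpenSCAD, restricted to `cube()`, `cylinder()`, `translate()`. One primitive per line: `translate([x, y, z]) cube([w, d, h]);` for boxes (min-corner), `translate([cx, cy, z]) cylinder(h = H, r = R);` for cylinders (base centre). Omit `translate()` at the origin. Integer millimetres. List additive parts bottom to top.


translate([150, 150, 0]) cylinder(h = 120, r = 150);
translate([30, 30, 120]) cube([240, 240, 70]);


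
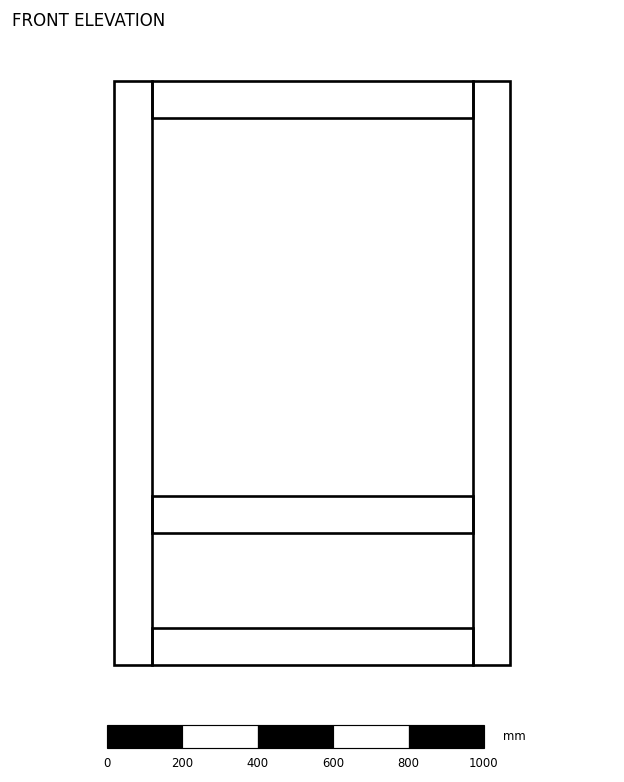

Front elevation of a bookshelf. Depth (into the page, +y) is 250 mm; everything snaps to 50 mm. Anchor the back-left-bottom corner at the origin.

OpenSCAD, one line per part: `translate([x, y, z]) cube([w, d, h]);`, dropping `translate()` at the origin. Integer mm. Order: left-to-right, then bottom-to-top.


cube([100, 250, 1550]);
translate([100, 0, 0]) cube([850, 250, 100]);
translate([100, 0, 350]) cube([850, 250, 100]);
translate([100, 0, 1450]) cube([850, 250, 100]);
translate([950, 0, 0]) cube([100, 250, 1550]);
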